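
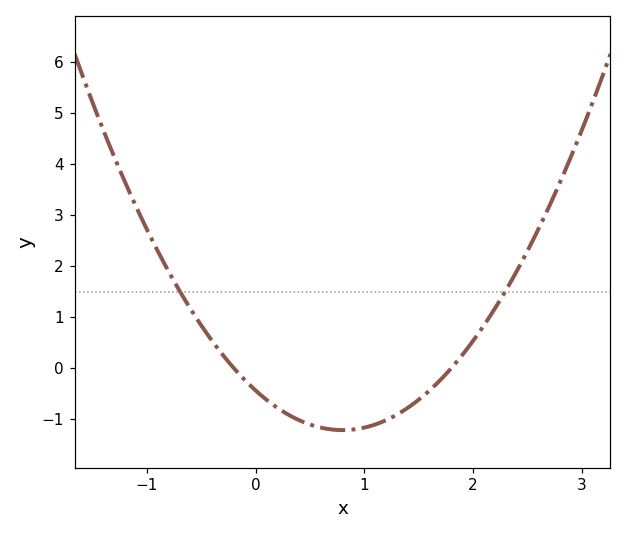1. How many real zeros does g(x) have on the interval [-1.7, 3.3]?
2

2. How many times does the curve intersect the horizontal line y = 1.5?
2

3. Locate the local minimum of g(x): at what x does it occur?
0.8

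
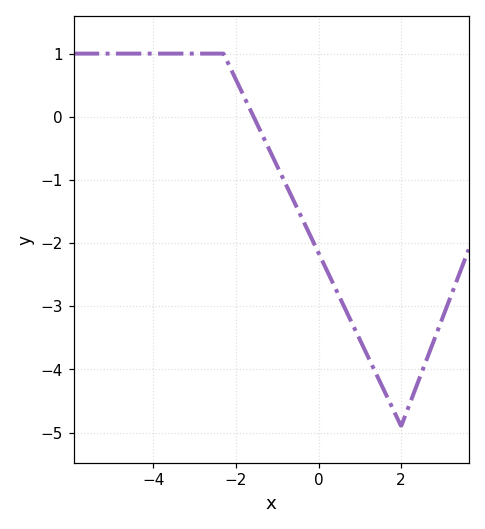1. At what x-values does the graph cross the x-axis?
-1.57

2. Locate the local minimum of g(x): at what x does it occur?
2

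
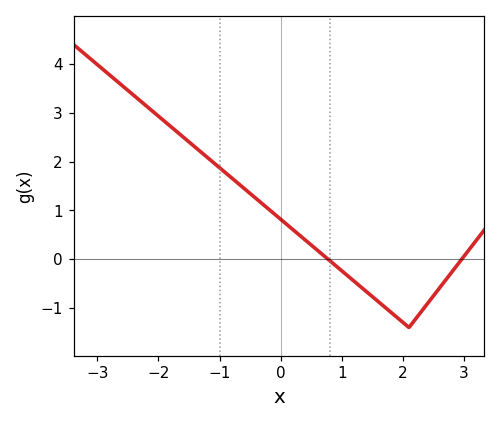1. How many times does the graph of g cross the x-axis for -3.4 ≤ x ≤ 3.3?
2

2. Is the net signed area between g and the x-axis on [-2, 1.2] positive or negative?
positive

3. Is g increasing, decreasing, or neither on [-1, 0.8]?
decreasing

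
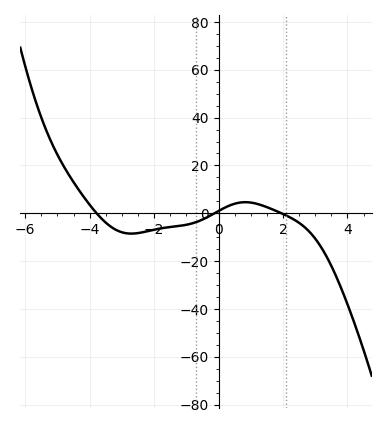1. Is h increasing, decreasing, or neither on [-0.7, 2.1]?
neither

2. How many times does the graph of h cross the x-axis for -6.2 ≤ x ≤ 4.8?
3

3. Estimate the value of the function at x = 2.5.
-4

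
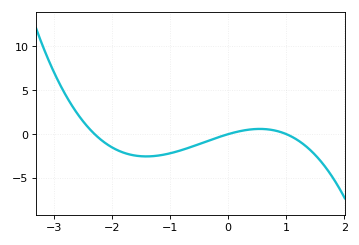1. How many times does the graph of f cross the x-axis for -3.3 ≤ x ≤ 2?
3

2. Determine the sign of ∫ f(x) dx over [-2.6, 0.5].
negative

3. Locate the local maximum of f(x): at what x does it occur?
0.543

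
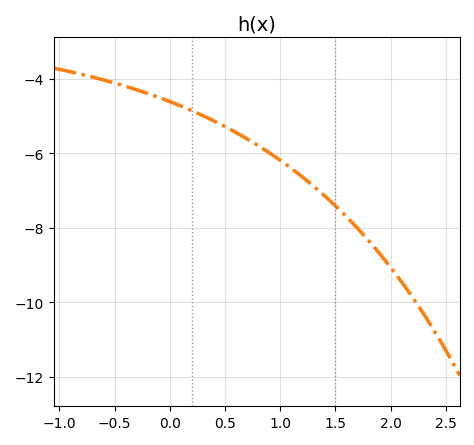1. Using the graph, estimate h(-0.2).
-4.4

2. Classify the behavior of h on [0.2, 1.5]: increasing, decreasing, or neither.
decreasing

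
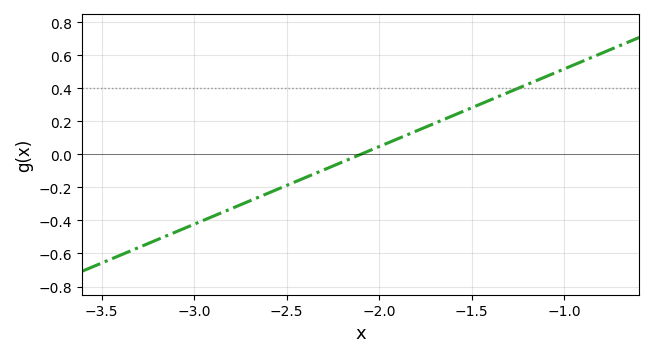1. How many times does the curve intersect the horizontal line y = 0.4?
1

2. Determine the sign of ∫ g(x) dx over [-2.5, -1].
positive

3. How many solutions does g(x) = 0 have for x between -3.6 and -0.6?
1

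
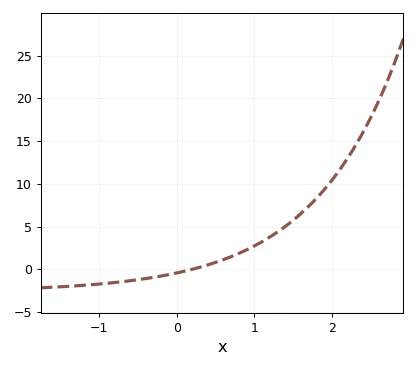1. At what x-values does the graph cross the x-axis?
0.192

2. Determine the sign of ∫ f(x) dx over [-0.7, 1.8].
positive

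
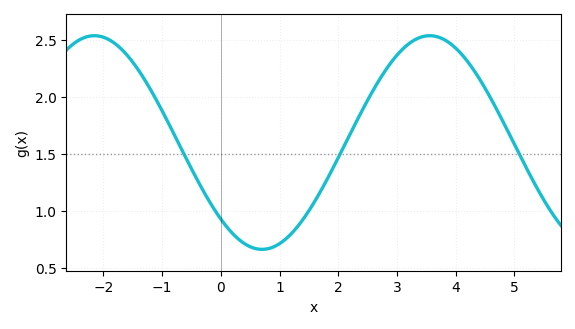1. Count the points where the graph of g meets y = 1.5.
3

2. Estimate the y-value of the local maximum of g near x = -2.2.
2.55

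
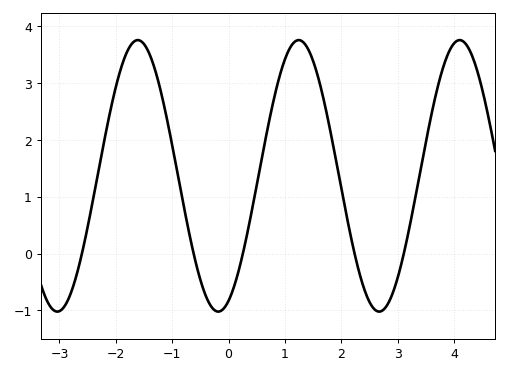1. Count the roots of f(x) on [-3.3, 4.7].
5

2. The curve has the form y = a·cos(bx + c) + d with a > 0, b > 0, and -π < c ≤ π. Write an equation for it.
y = 2.39cos(2.2x - 2.74) + 1.37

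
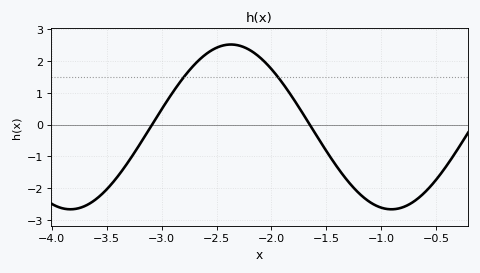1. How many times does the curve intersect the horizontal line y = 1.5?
2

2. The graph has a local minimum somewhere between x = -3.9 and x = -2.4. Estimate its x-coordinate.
-3.8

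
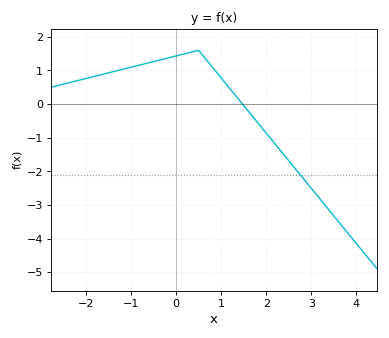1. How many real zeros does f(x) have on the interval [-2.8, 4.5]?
1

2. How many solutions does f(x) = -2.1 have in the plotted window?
1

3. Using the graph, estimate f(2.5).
-1.7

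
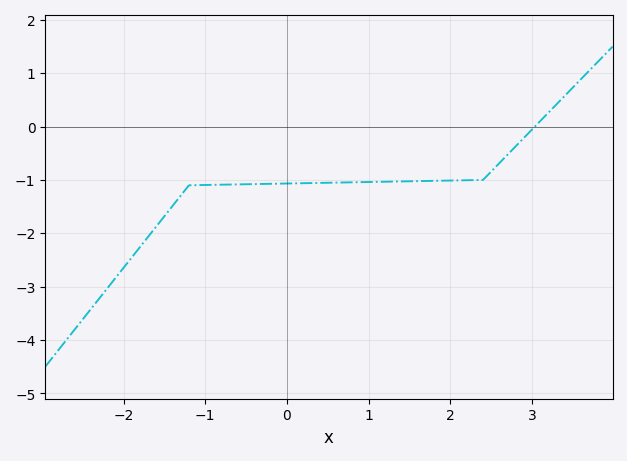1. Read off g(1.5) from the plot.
-1.02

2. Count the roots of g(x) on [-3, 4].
1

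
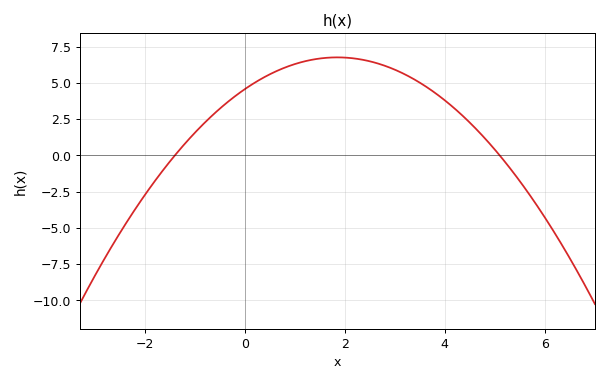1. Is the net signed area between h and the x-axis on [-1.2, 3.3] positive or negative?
positive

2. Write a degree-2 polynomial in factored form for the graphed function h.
y = -0.64(x + 1.4)(x - 5.1)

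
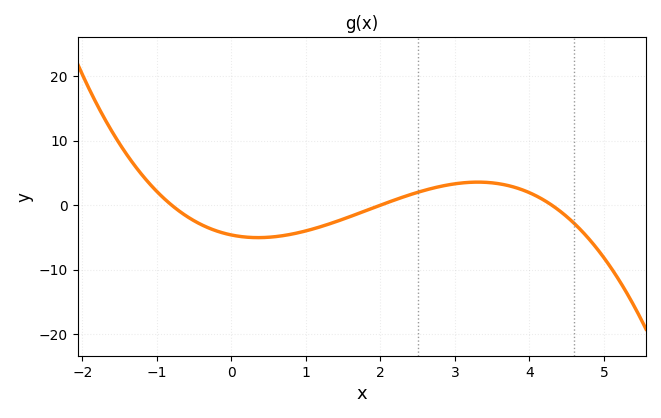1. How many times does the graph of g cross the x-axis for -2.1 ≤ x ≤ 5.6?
3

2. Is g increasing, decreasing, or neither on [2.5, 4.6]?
neither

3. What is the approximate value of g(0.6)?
-4.86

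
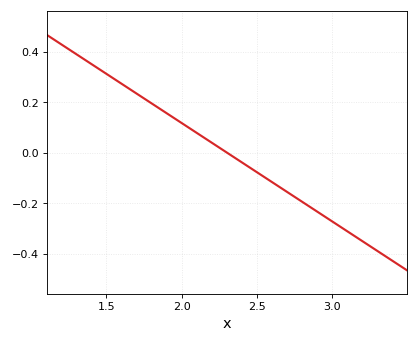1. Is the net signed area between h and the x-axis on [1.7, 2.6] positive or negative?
positive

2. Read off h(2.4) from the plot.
-0.039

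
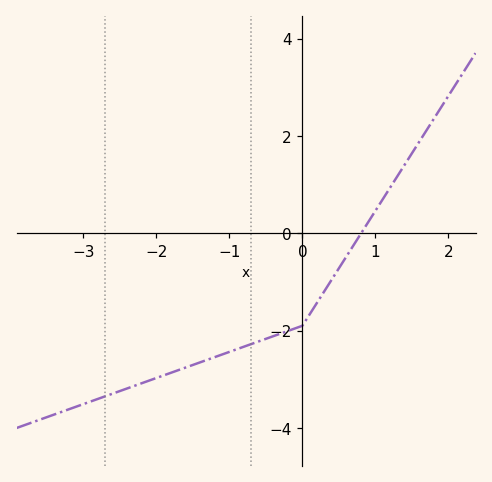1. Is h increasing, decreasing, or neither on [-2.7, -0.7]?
increasing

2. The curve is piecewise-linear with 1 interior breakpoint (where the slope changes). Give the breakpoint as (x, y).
(0, -1.9)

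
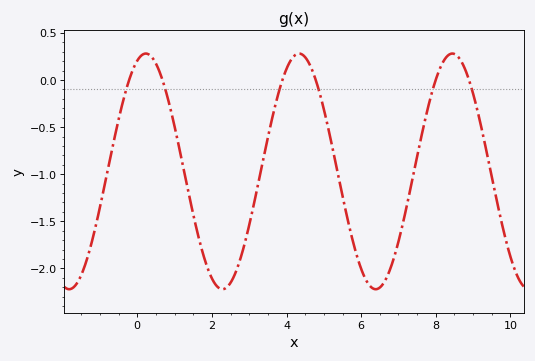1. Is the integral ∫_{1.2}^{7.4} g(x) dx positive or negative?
negative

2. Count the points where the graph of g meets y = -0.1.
6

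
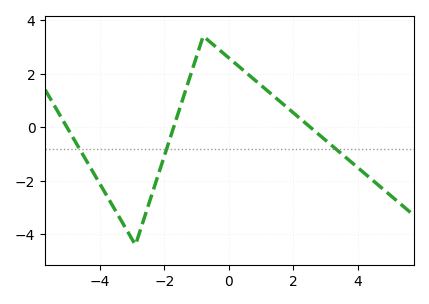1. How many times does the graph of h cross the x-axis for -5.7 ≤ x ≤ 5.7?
3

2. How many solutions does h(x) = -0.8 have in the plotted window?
3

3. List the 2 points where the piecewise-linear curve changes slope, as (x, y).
(-2.9, -4.4); (-0.8, 3.4)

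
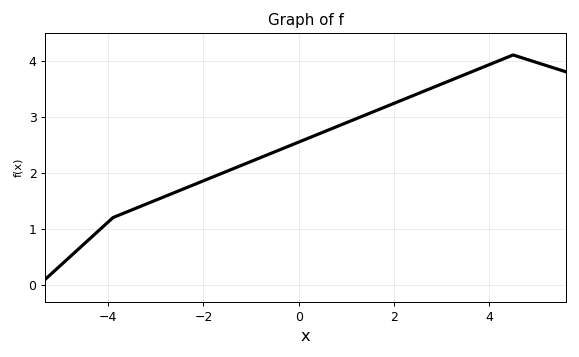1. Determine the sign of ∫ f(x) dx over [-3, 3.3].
positive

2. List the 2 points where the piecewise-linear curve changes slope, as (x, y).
(-3.9, 1.2); (4.5, 4.1)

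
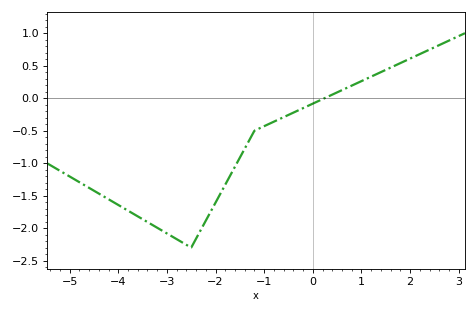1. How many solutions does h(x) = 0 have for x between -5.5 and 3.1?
1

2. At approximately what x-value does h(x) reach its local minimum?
-2.5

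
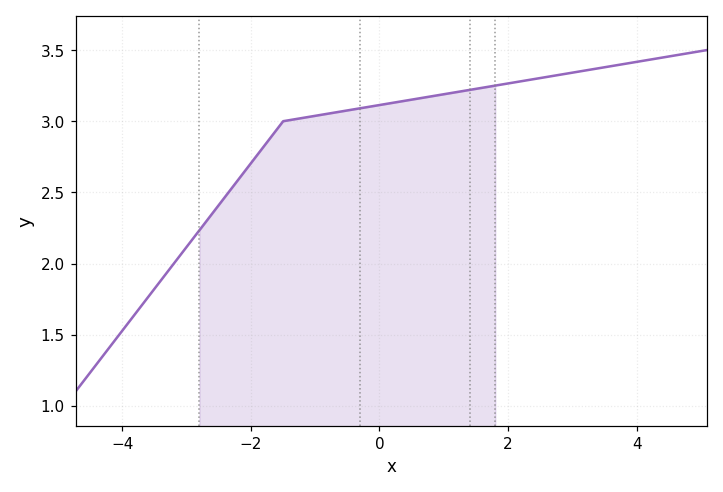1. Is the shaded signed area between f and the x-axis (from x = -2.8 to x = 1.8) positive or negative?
positive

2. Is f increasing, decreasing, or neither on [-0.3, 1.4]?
increasing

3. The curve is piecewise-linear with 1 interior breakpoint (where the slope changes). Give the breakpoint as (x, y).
(-1.5, 3)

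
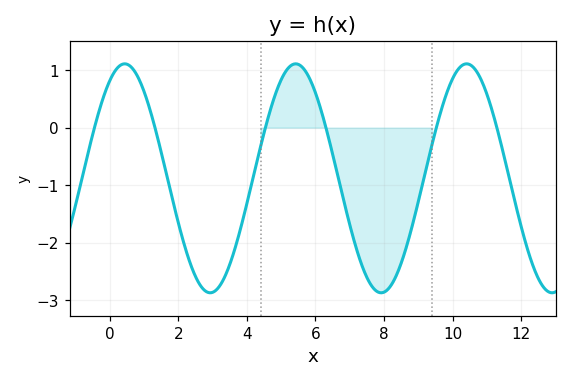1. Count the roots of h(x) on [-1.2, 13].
6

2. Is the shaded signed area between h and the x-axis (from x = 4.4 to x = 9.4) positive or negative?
negative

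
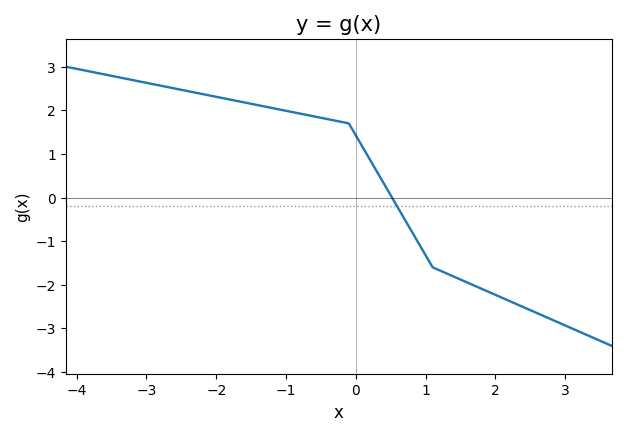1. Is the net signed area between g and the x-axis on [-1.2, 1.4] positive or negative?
positive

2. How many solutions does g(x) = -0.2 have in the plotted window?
1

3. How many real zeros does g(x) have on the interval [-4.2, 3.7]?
1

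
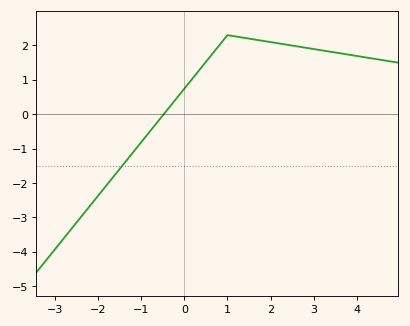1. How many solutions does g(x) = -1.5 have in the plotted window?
1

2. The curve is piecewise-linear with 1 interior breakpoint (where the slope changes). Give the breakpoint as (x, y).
(1, 2.3)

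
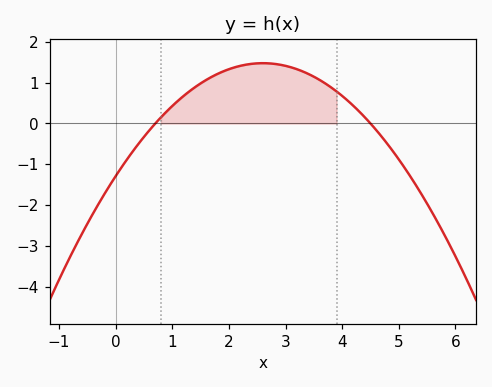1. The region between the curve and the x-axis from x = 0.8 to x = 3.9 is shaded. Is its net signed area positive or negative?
positive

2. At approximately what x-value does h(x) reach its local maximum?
2.6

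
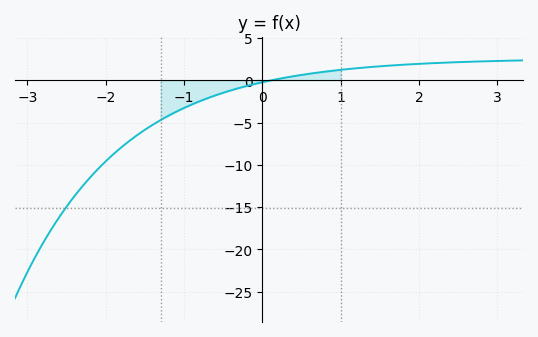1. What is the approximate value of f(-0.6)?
-1.78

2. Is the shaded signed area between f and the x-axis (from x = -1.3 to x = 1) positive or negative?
negative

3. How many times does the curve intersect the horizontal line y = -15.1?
1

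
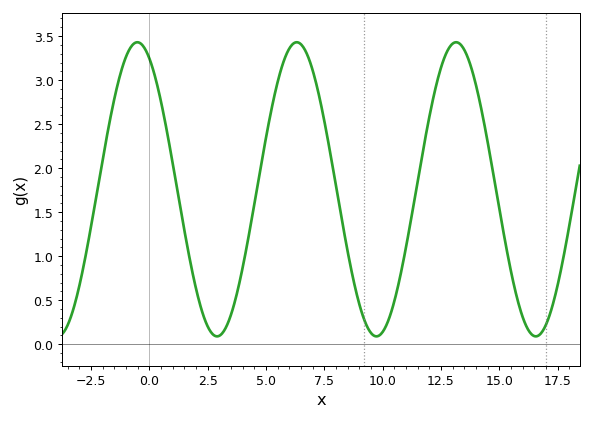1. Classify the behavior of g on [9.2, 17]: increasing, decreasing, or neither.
neither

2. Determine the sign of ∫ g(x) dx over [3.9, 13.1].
positive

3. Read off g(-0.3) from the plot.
3.4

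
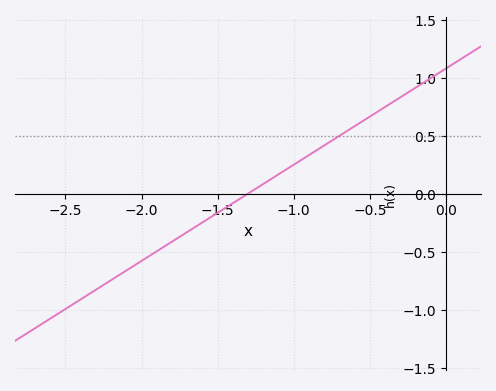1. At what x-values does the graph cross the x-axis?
-1.3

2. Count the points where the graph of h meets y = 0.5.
1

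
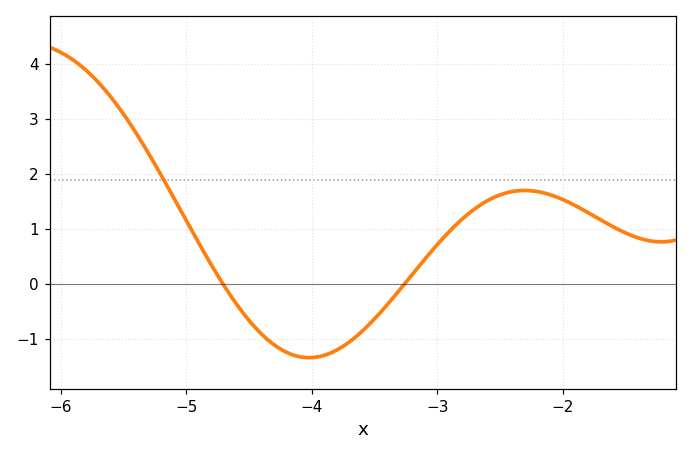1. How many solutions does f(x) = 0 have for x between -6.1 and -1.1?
2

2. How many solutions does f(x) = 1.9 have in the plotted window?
1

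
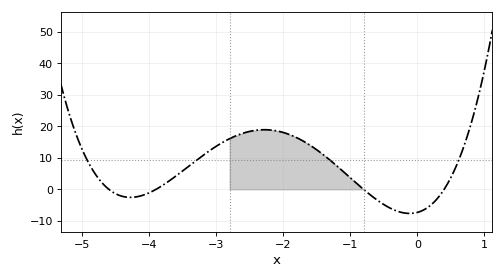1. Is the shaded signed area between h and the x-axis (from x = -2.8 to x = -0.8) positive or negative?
positive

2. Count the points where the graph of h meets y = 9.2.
4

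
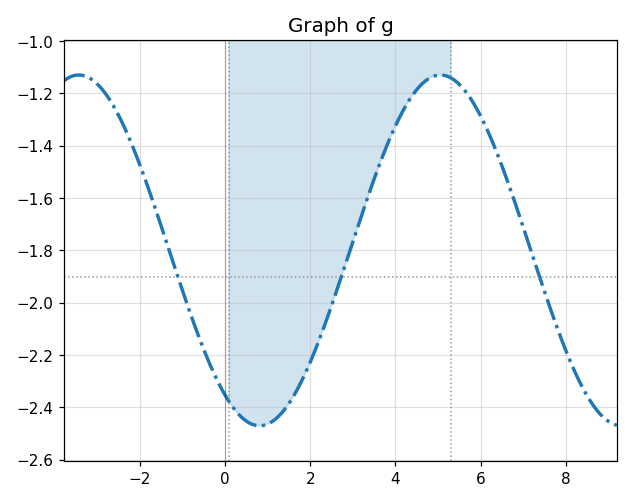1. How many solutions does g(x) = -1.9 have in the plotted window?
3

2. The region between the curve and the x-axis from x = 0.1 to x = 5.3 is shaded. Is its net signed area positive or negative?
negative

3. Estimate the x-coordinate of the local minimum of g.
0.8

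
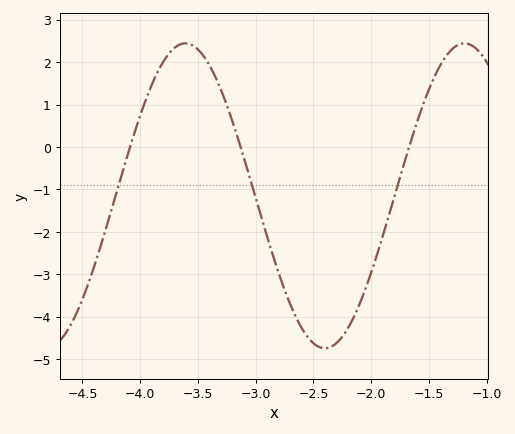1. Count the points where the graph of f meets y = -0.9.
3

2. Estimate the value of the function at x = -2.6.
-4.27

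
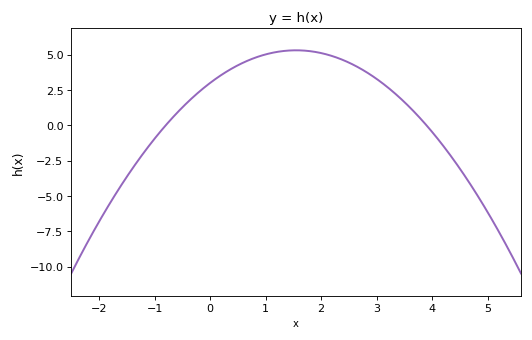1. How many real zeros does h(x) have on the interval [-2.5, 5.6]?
2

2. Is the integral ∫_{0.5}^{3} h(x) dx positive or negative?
positive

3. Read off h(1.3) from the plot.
5.24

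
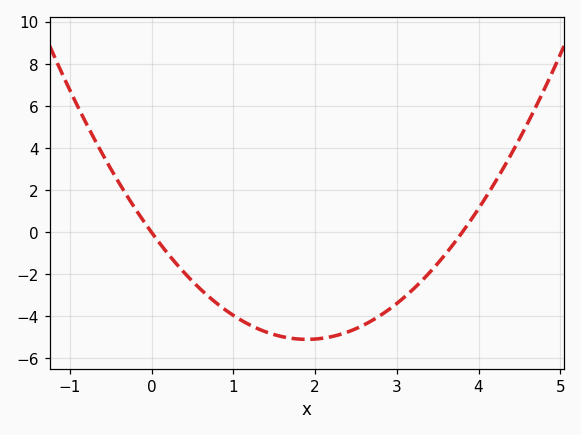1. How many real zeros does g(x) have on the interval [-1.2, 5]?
2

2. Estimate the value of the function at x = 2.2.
-5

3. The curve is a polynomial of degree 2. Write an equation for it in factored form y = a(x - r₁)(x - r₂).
y = 1.41(x - 0)(x - 3.8)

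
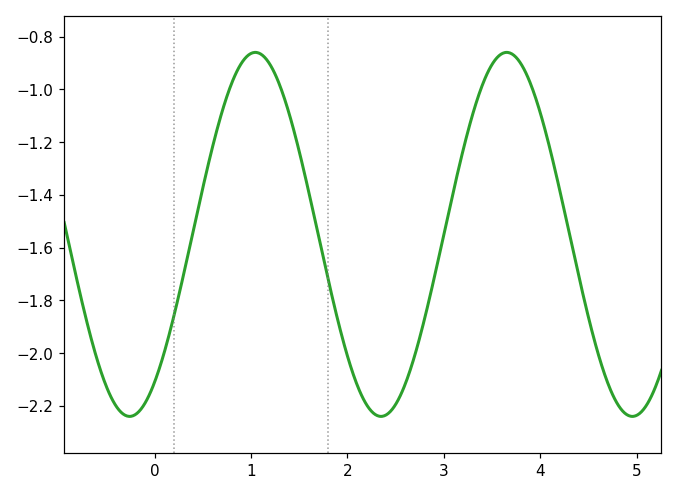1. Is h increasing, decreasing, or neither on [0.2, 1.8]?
neither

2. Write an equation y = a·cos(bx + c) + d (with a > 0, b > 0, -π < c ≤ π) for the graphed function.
y = 0.69cos(2.4x - 2.5) - 1.55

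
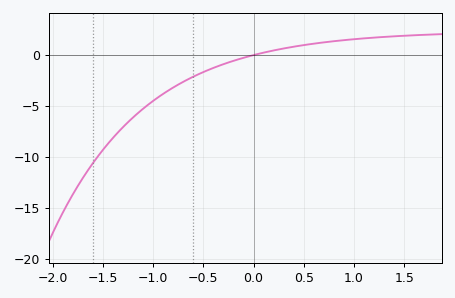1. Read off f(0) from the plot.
-0.02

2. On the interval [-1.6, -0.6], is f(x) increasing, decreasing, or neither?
increasing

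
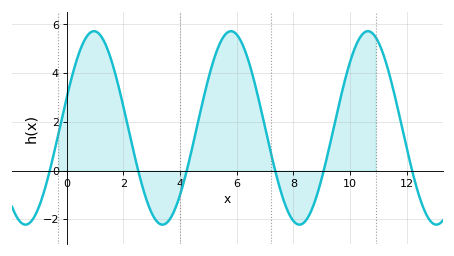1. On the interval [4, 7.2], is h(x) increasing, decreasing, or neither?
neither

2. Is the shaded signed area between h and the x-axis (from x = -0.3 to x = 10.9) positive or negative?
positive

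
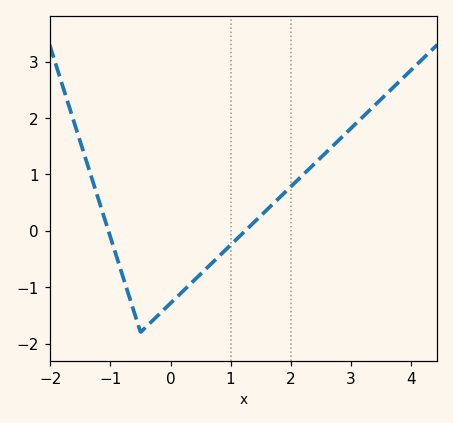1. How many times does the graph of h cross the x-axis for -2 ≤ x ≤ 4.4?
2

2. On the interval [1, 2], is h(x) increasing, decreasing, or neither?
increasing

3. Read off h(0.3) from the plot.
-0.975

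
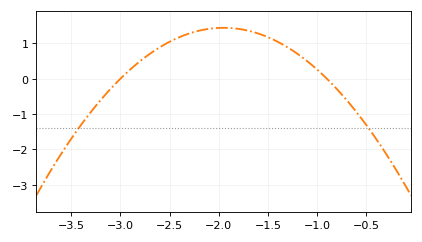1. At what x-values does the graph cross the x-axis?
-3, -0.9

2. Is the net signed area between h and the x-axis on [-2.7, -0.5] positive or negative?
positive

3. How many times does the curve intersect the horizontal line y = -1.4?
2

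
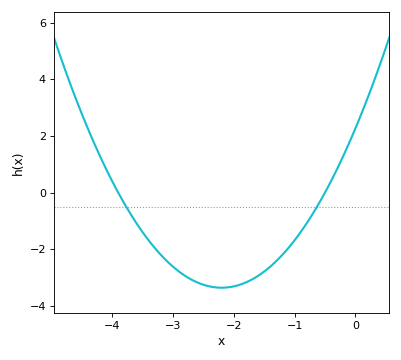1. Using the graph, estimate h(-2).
-3.4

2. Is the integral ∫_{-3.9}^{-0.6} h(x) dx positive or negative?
negative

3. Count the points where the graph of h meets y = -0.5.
2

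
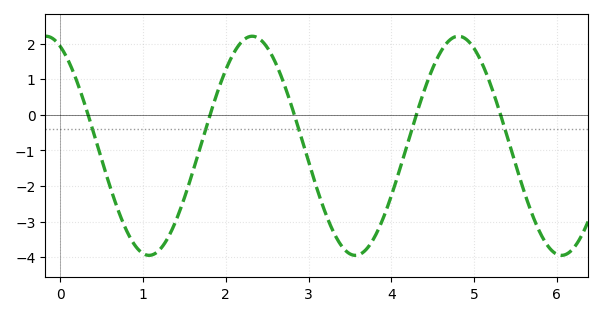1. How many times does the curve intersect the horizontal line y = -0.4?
5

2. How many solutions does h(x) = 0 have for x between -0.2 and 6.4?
5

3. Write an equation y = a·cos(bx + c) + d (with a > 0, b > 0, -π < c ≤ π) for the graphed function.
y = 3.08cos(2.52x + 0.44) - 0.87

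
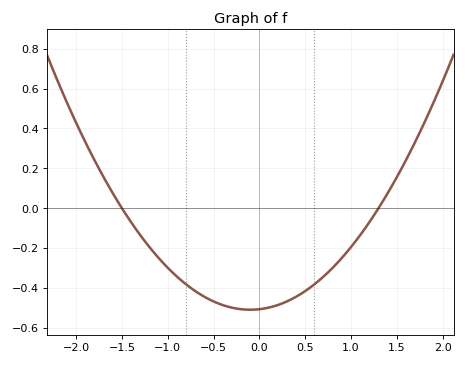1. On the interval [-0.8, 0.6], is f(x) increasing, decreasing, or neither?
neither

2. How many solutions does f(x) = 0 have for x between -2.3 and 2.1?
2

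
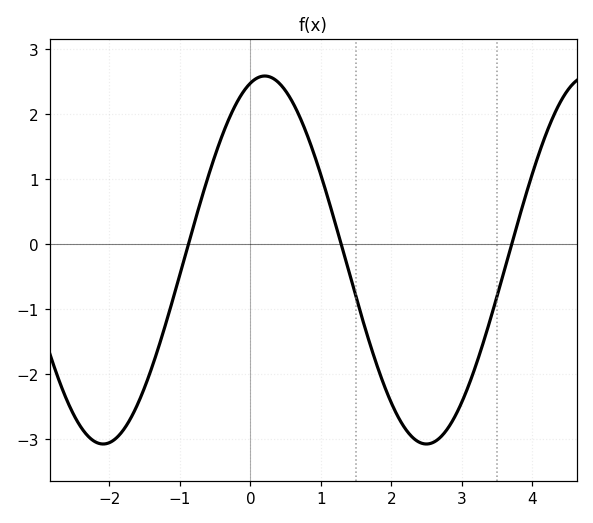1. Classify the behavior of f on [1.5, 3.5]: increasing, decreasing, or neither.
neither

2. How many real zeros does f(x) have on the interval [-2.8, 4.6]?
3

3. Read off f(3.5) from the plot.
-0.8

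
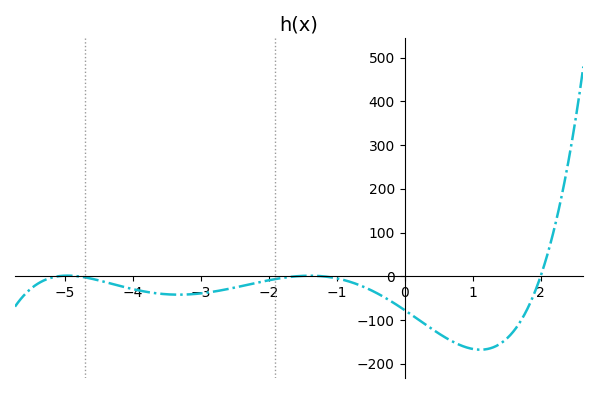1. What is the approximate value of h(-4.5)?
-10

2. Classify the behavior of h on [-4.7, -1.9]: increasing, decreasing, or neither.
neither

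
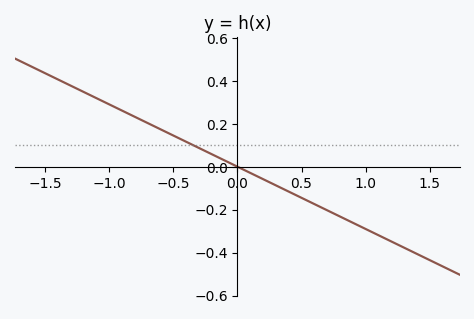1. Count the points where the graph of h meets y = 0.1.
1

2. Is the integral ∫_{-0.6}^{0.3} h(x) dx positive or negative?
positive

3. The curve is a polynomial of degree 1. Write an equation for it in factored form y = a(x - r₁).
y = -0.29(x - 0)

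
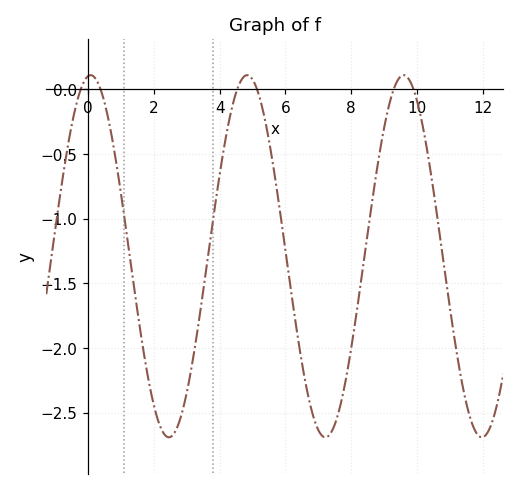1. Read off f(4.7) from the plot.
0.1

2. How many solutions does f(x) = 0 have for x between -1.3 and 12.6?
6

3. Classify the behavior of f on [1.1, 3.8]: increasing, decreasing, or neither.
neither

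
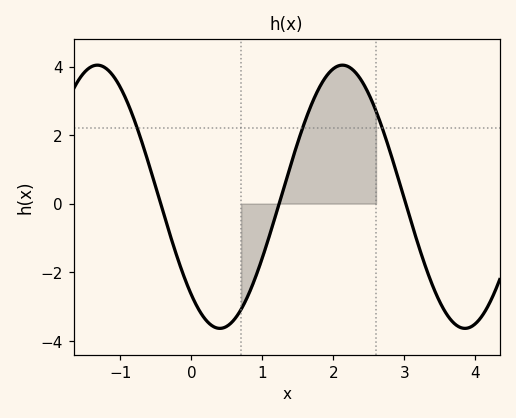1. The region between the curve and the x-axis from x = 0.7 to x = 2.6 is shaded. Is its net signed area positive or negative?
positive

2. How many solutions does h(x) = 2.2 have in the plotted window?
3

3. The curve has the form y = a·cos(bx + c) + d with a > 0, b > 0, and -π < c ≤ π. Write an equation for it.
y = 3.84cos(1.82x + 2.41) + 0.2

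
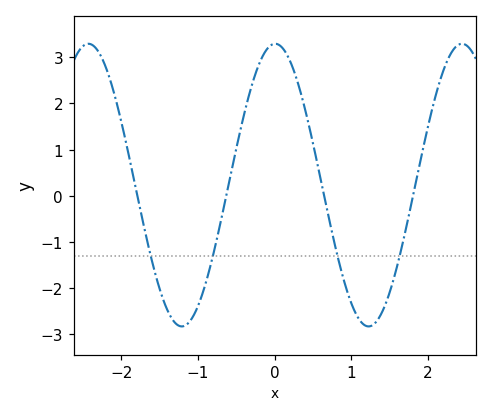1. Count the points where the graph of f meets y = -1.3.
4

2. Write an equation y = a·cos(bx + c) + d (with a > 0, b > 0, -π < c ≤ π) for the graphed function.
y = 3.06cos(2.6x - 0.02) + 0.23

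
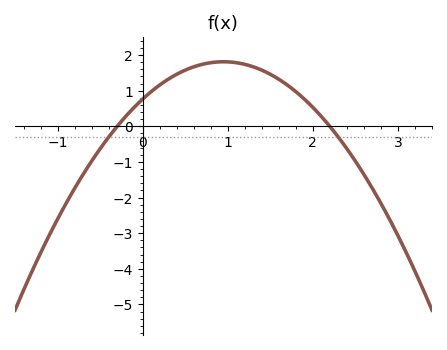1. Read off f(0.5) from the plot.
1.6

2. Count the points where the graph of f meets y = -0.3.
2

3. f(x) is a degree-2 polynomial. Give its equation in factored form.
y = -1.16(x + 0.3)(x - 2.2)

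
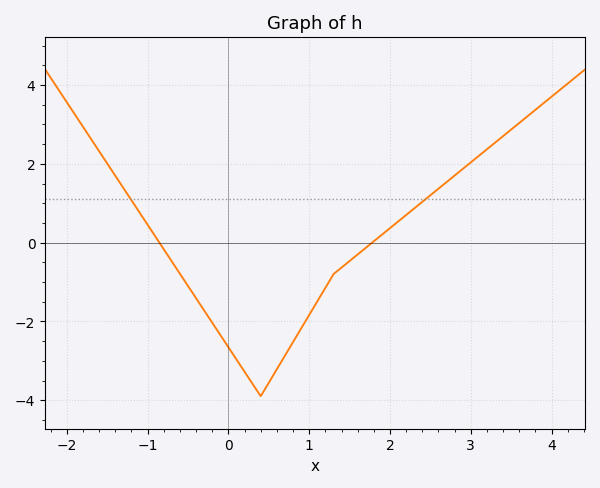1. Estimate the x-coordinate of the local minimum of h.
0.4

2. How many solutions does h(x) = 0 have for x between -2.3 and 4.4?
2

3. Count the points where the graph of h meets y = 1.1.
2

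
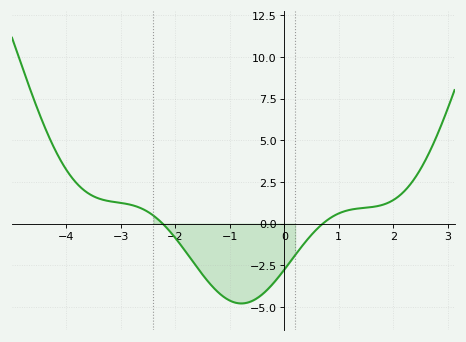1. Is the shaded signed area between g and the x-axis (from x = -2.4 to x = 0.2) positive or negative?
negative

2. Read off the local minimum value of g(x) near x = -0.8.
-4.79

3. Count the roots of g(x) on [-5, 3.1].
2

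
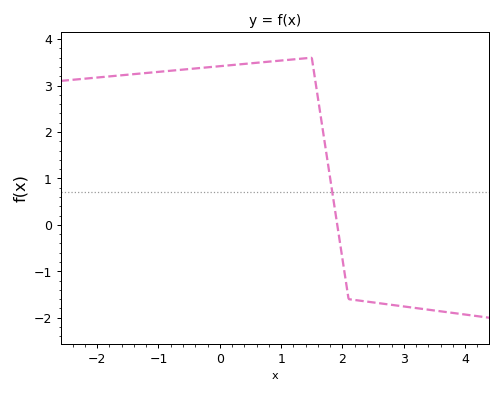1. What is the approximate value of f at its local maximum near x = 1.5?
3.6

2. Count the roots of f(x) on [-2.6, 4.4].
1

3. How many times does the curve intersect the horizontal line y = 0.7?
1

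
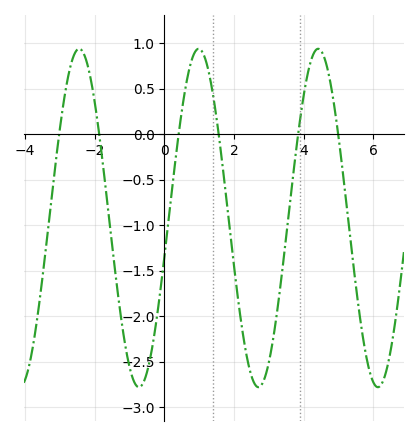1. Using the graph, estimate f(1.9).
-1.1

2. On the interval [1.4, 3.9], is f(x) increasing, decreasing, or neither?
neither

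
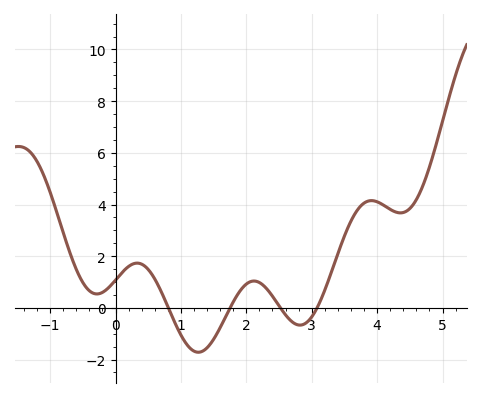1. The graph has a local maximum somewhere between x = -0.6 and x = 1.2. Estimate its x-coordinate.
0.3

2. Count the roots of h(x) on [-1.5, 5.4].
4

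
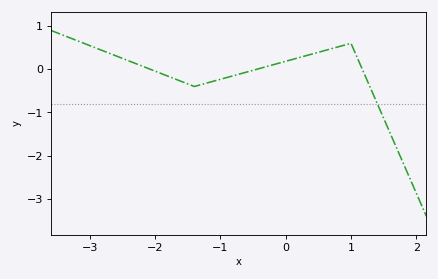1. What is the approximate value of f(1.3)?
-0.44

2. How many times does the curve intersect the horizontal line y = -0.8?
1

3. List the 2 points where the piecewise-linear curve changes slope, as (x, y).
(-1.4, -0.4); (1, 0.6)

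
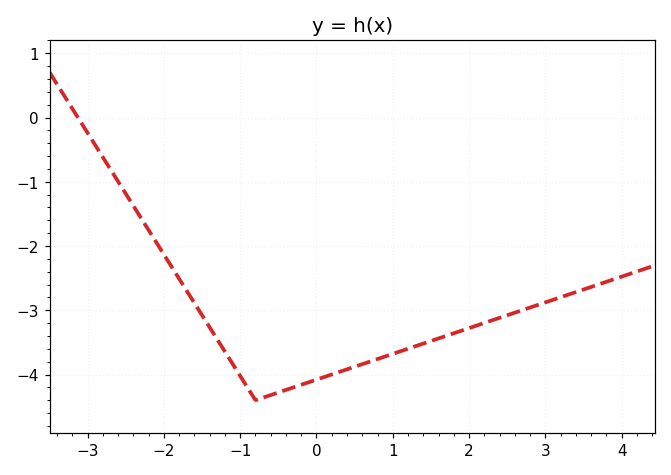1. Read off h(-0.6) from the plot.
-4.3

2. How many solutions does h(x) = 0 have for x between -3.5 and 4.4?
1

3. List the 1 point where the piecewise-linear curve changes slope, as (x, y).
(-0.8, -4.4)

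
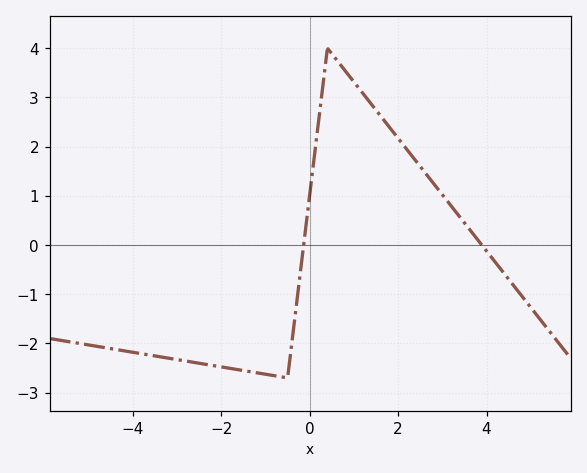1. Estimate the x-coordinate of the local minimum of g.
-0.6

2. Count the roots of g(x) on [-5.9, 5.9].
2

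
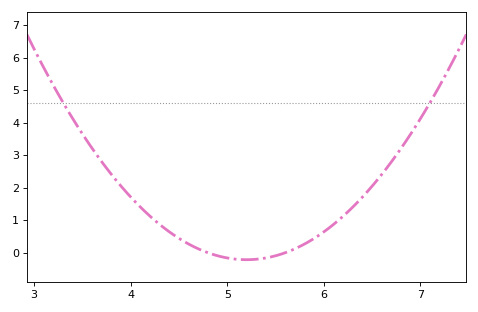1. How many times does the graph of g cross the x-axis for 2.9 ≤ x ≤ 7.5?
2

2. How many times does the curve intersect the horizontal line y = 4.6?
2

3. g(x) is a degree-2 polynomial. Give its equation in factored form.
y = 1.34(x - 4.8)(x - 5.6)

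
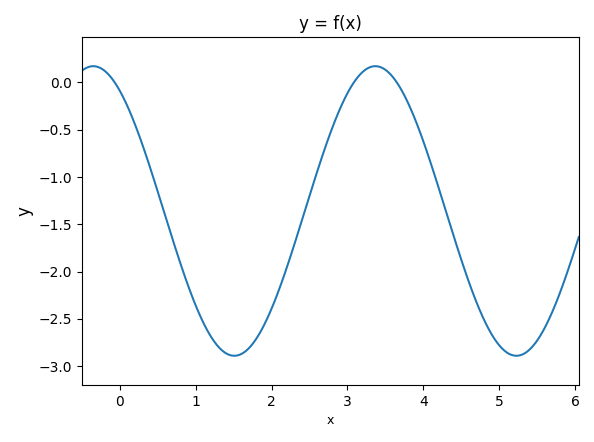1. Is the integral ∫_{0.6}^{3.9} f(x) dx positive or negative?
negative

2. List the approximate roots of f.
-0.069, 3.09, 3.65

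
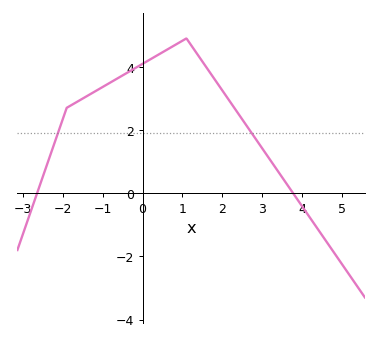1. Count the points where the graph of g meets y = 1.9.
2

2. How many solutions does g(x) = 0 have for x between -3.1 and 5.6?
2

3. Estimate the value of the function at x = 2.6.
2.2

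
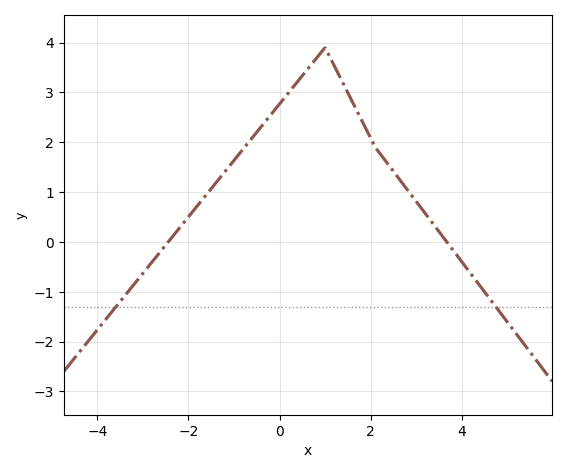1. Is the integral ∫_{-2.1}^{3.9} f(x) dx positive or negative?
positive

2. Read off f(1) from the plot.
3.9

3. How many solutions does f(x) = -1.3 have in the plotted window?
2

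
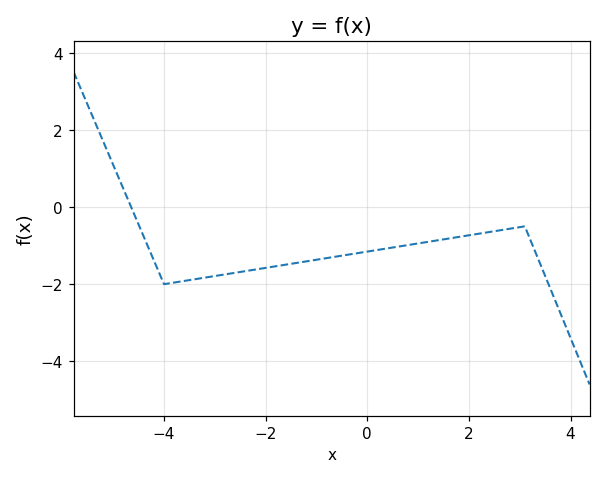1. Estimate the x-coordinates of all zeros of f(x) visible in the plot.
-4.65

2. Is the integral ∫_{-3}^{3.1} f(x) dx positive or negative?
negative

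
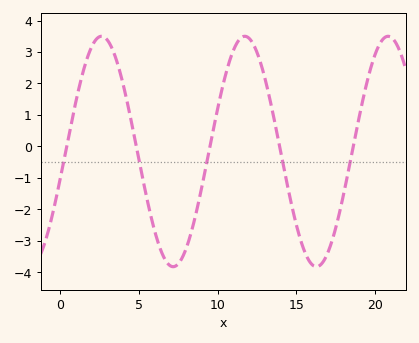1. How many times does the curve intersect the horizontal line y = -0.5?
5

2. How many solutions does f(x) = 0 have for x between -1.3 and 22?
5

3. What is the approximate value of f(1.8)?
2.94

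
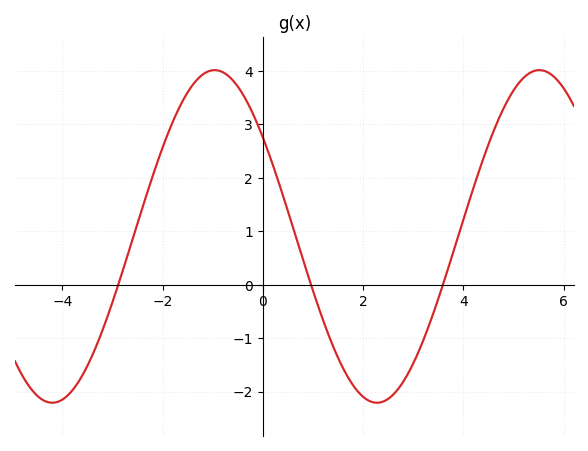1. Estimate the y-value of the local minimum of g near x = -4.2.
-2.21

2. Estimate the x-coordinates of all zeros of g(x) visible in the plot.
-2.88, 0.962, 3.6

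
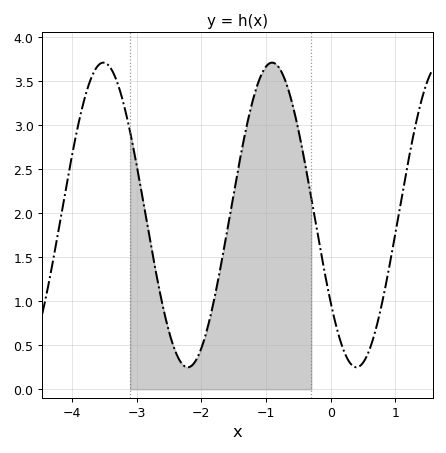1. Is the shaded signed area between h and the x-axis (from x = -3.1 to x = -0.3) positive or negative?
positive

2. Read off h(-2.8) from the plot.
1.75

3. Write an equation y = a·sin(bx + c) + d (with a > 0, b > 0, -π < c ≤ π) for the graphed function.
y = 1.73sin(2.4x - 2.5) + 1.98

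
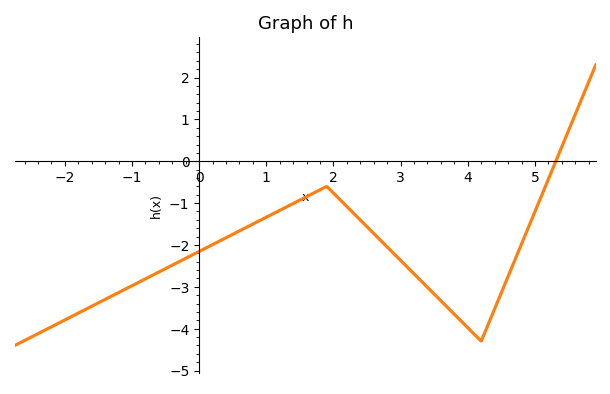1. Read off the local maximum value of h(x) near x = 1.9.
-0.602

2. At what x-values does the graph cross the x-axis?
5.31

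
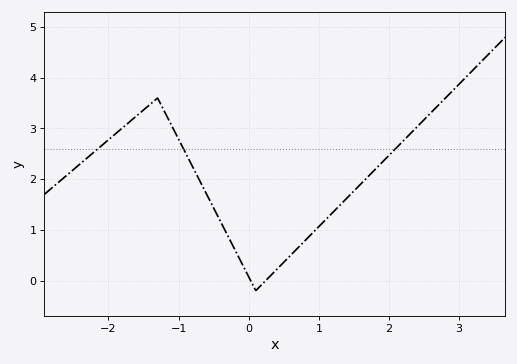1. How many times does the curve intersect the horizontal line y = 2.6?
3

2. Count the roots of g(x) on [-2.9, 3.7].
2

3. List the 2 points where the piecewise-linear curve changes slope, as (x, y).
(-1.3, 3.6); (0.1, -0.2)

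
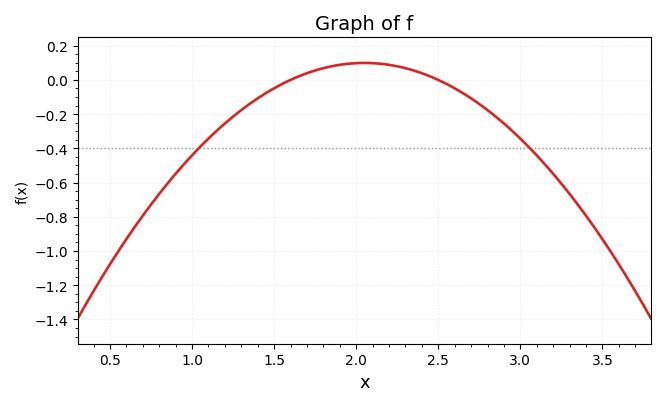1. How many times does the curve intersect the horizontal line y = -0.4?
2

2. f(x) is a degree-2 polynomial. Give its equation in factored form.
y = -0.49(x - 1.6)(x - 2.5)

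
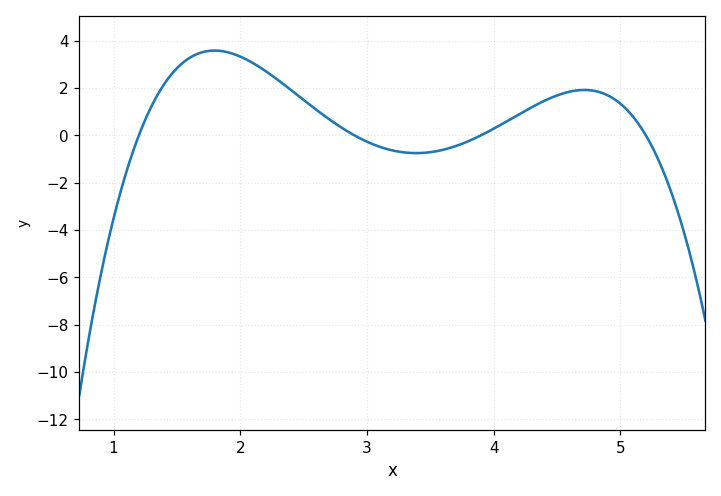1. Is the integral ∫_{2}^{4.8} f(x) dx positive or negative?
positive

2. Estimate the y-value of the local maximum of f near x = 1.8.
3.58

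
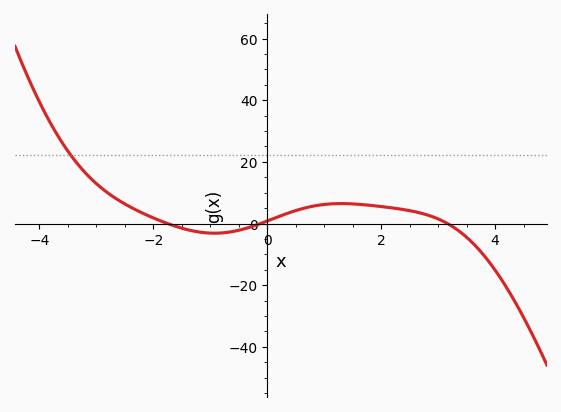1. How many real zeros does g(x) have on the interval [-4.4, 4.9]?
3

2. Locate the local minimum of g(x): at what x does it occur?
-1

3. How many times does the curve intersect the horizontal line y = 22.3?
1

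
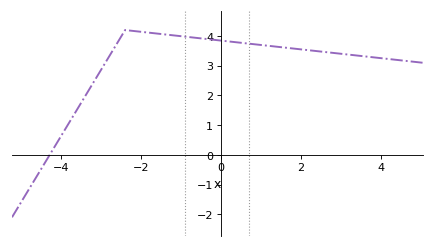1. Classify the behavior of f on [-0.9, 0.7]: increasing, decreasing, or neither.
decreasing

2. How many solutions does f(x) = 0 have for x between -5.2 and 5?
1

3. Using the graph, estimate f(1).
3.7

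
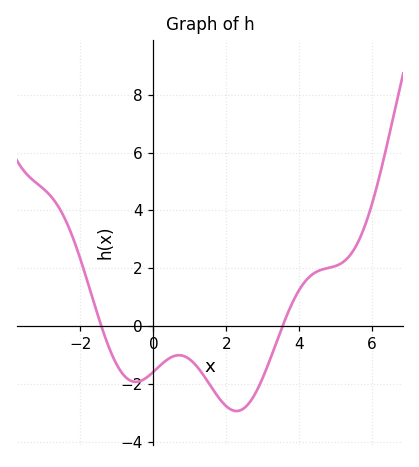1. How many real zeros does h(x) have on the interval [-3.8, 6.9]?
2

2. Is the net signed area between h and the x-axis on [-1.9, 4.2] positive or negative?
negative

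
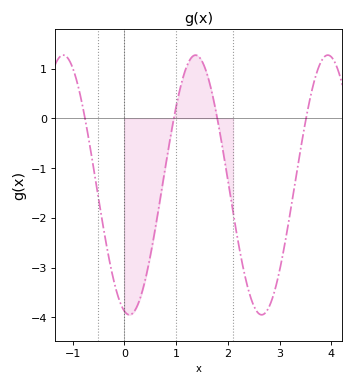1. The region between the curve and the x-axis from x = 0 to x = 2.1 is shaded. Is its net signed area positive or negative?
negative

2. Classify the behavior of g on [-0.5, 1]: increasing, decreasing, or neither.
neither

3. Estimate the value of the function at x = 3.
-3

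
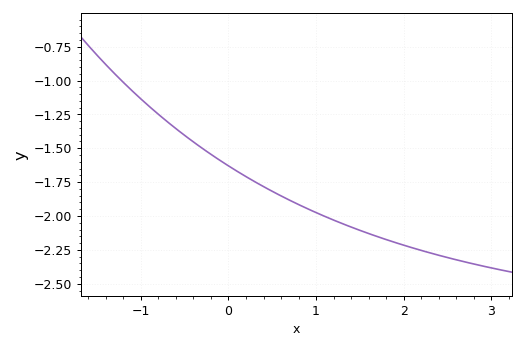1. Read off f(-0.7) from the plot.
-1.3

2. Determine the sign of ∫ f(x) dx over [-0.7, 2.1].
negative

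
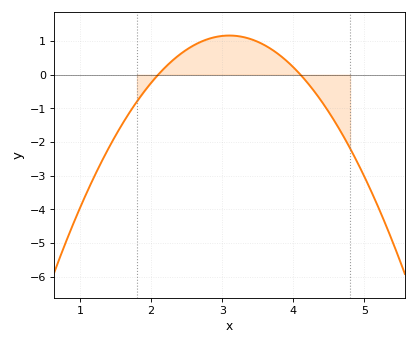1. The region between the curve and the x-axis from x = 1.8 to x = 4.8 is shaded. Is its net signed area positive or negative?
positive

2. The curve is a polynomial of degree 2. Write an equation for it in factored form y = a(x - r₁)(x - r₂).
y = -1.16(x - 2.1)(x - 4.1)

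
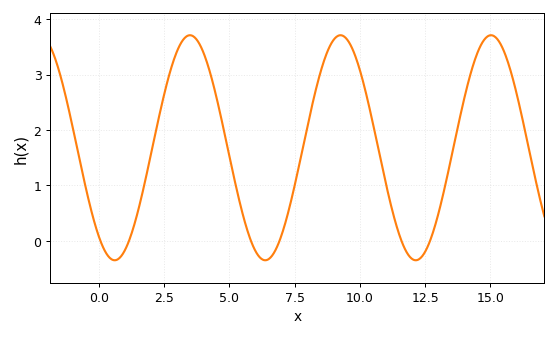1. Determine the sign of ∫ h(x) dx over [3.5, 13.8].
positive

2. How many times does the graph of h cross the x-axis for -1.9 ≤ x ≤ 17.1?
6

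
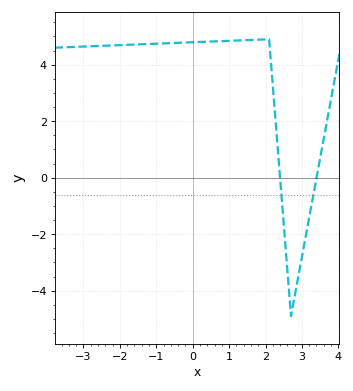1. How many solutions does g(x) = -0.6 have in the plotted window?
2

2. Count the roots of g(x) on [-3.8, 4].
2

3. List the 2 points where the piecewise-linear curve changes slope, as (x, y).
(2.1, 4.9); (2.7, -4.9)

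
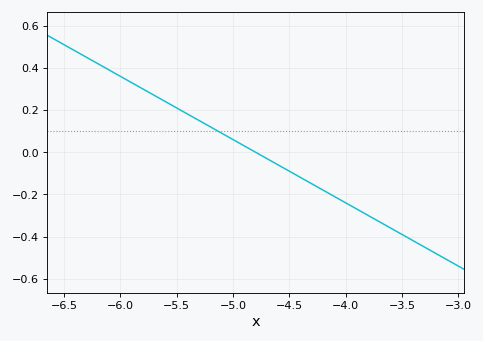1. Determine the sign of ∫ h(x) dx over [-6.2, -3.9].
positive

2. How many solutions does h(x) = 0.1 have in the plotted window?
1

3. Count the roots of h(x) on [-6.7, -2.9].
1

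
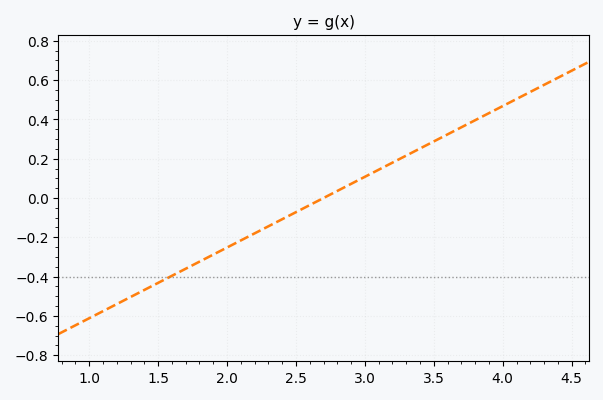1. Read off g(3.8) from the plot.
0.4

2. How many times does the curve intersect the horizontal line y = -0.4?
1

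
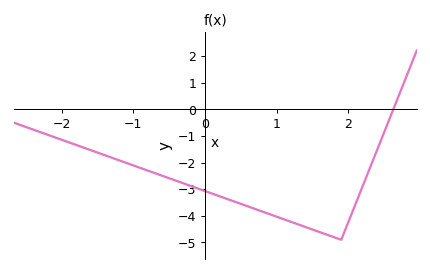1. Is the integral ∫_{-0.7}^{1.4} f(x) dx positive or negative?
negative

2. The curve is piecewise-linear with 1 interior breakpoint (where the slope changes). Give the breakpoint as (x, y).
(1.9, -4.9)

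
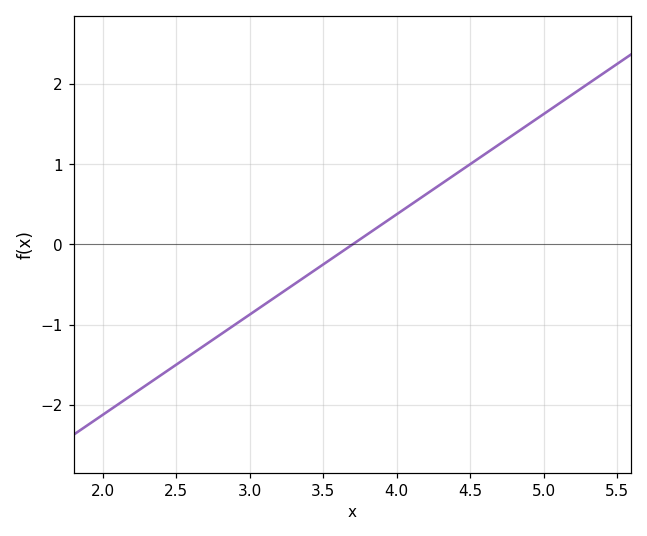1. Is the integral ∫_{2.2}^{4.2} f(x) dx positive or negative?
negative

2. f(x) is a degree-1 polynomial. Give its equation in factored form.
y = 1.25(x - 3.7)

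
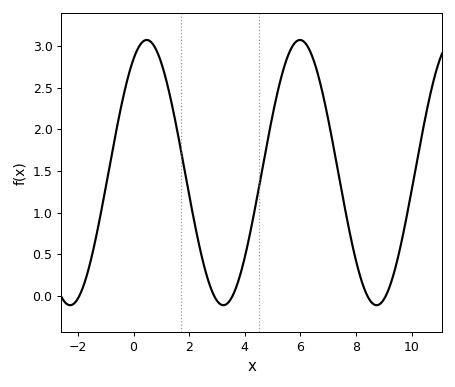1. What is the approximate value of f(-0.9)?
1.5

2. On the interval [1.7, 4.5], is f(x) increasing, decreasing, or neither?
neither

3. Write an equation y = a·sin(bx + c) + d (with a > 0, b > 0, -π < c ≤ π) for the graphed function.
y = 1.59sin(1.1x + 1) + 1.48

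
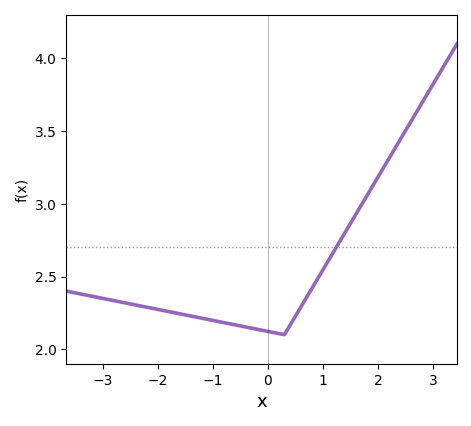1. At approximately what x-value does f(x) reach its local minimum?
0.3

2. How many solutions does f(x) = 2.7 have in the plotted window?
1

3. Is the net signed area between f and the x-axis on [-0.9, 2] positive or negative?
positive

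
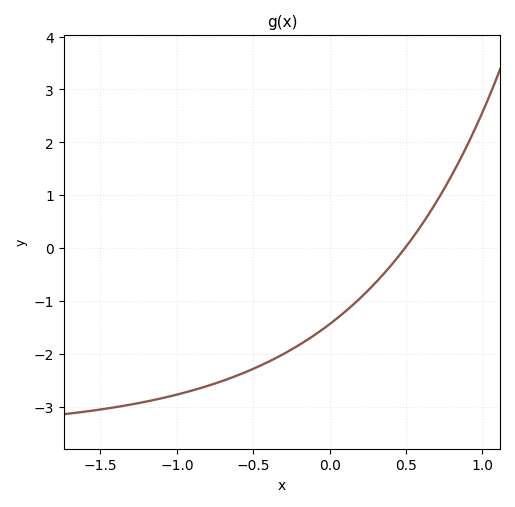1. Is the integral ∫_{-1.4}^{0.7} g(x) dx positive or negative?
negative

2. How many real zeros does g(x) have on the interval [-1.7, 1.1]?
1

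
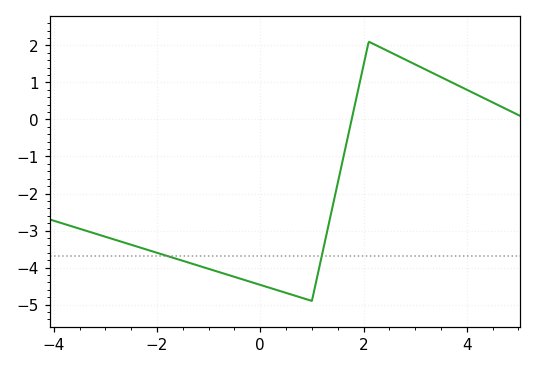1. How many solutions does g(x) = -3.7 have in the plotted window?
2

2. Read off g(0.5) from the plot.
-4.7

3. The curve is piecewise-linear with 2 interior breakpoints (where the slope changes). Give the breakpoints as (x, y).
(1, -4.9); (2.1, 2.1)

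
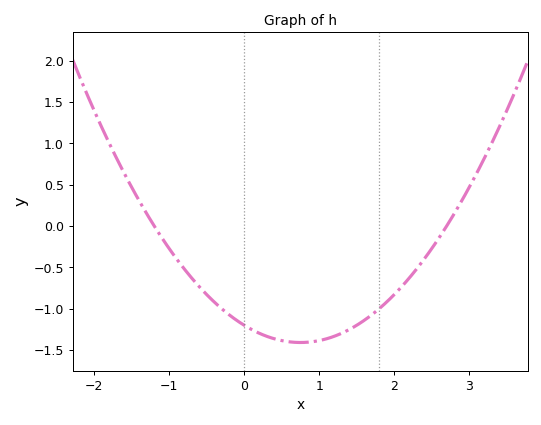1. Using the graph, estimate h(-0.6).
-0.733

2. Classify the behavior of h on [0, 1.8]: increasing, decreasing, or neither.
neither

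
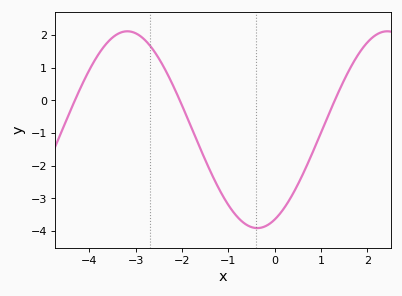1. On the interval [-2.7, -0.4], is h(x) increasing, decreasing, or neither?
decreasing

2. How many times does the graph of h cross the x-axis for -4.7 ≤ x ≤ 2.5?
3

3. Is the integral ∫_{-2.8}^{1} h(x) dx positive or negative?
negative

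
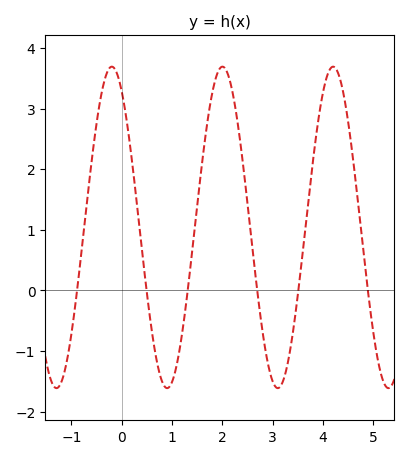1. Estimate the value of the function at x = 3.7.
1.4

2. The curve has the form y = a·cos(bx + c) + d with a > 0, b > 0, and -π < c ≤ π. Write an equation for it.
y = 2.65cos(2.9x + 0.56) + 1.04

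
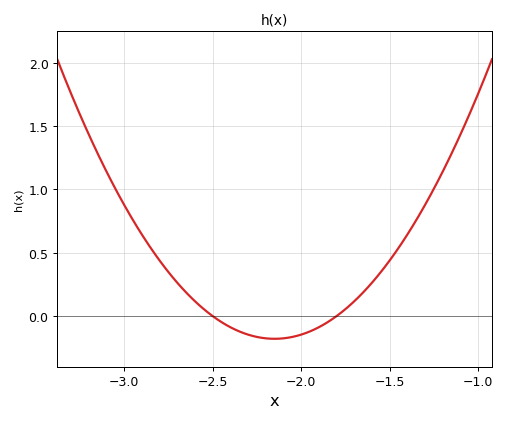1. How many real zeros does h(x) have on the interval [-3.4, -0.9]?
2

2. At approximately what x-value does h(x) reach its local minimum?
-2.15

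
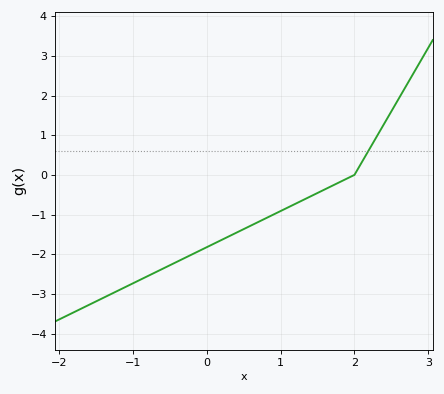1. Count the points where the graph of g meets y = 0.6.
1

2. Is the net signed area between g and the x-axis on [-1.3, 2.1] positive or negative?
negative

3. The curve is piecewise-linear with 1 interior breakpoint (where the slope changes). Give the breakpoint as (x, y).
(2, 0)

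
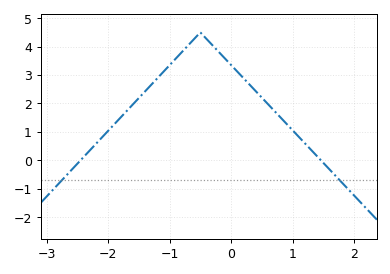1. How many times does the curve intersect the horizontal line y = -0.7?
2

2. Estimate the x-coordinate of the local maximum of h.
-0.5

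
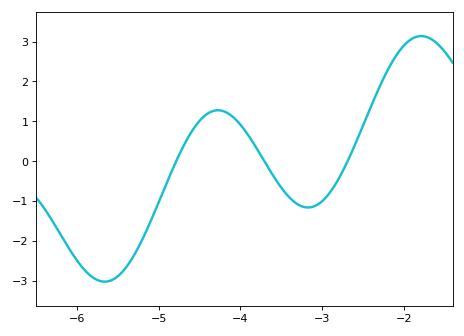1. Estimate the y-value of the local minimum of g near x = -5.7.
-3.03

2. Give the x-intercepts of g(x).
-4.78, -3.71, -2.69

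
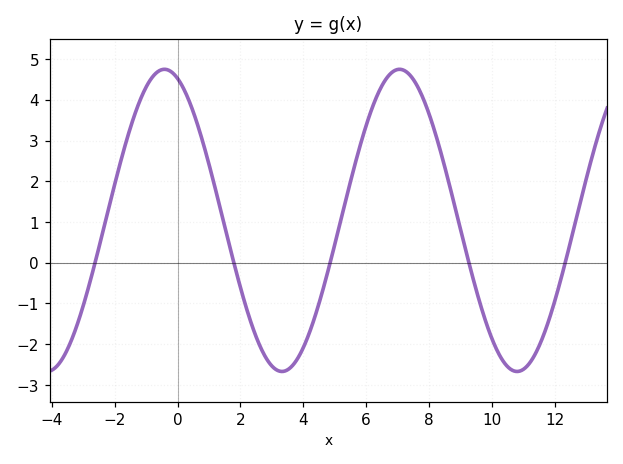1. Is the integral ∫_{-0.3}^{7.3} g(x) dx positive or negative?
positive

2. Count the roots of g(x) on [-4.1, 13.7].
5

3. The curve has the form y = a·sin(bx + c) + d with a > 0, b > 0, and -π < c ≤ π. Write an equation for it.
y = 3.71sin(0.84x + 1.92) + 1.04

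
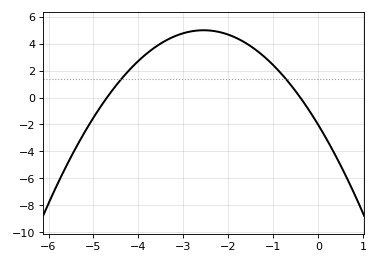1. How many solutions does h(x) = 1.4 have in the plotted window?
2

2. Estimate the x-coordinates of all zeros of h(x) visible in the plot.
-4.7, -0.4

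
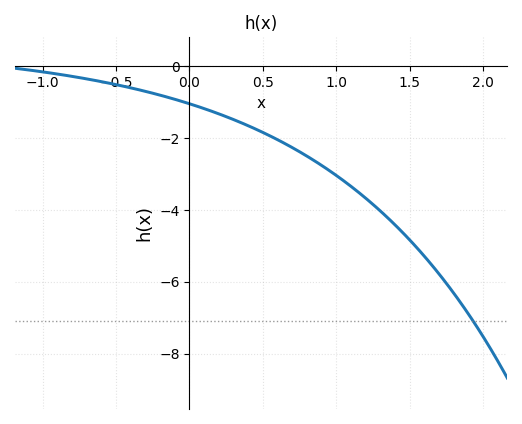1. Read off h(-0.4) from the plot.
-0.597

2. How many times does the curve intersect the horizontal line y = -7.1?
1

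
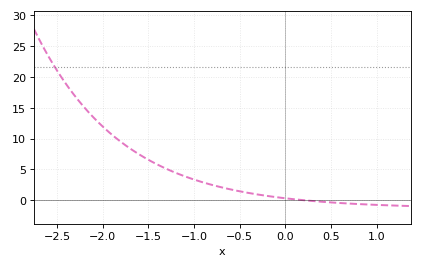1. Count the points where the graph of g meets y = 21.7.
1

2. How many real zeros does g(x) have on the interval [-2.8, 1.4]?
1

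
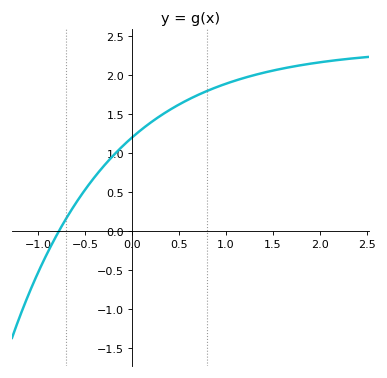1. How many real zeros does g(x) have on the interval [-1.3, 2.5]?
1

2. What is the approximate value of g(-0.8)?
-0.051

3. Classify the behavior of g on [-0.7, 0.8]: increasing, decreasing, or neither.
increasing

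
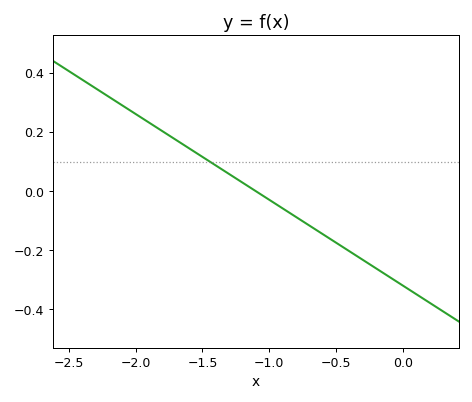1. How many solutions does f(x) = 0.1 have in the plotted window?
1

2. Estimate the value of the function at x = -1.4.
0.087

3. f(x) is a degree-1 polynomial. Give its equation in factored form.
y = -0.29(x + 1.1)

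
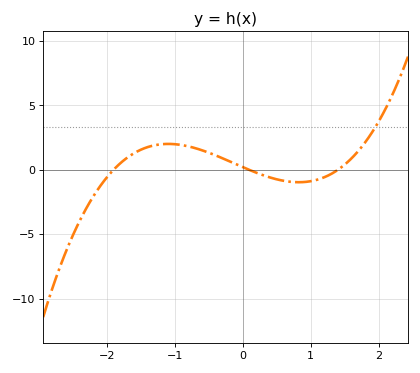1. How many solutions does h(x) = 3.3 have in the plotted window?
1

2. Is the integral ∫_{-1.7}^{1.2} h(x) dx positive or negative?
positive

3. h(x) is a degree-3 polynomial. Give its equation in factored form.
y = 0.84(x + 1.9)(x - 0.1)(x - 1.4)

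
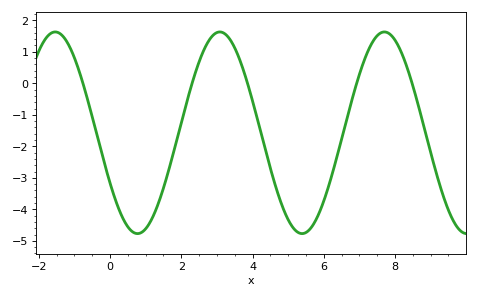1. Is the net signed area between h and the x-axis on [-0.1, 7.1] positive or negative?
negative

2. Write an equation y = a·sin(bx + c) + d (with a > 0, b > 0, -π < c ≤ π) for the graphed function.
y = 3.2sin(1.36x - 2.62) - 1.57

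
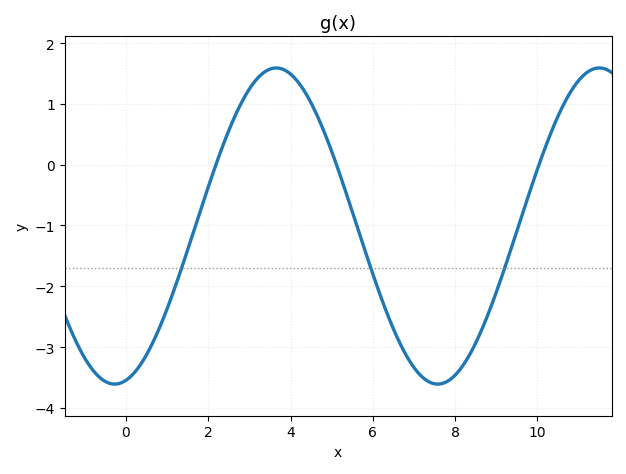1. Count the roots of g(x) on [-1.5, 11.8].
3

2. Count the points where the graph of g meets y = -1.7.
3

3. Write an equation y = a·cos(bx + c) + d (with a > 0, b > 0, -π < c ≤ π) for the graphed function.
y = 2.6cos(0.8x - 2.92) - 1.01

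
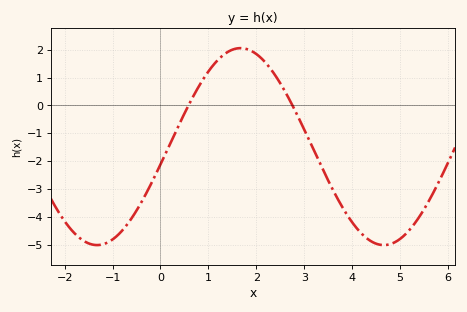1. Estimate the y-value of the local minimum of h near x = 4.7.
-5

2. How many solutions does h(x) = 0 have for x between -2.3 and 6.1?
2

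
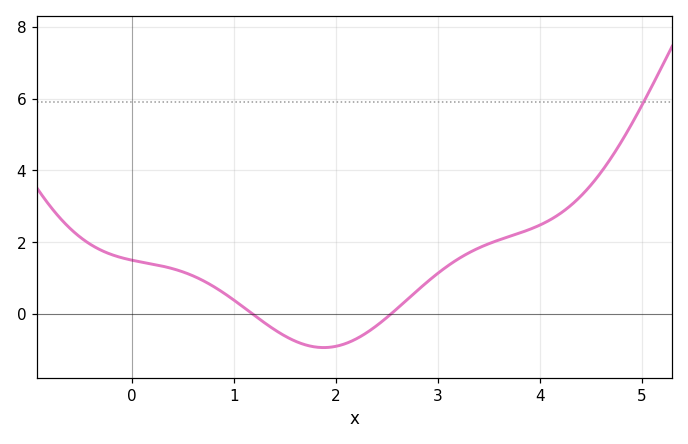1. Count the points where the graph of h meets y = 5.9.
1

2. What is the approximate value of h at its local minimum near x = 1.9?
-1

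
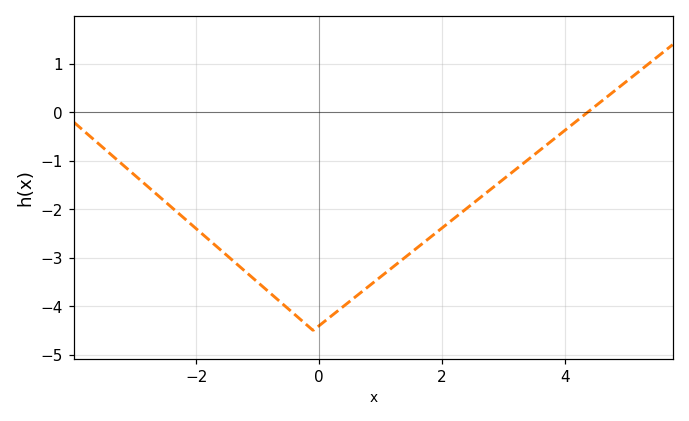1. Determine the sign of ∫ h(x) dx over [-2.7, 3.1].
negative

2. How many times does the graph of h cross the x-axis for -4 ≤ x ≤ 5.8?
1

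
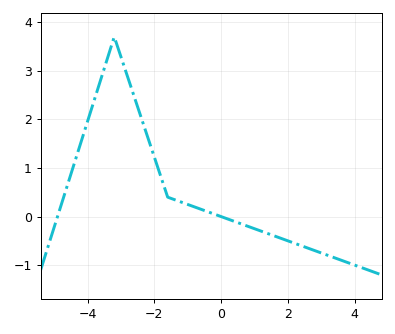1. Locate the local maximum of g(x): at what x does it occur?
-3.2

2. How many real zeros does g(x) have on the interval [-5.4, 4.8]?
2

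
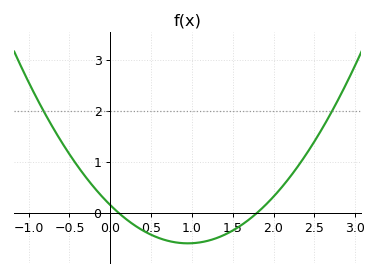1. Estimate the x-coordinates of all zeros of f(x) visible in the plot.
0.1, 1.8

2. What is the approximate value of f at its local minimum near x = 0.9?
-0.6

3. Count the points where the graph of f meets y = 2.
2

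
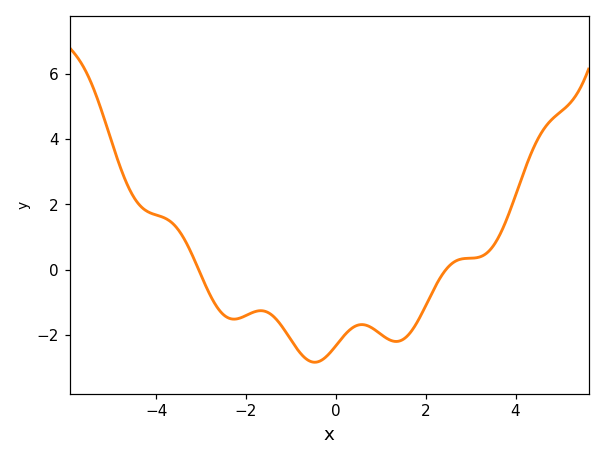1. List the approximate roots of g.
-3, 2.4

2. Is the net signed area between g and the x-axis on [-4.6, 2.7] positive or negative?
negative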